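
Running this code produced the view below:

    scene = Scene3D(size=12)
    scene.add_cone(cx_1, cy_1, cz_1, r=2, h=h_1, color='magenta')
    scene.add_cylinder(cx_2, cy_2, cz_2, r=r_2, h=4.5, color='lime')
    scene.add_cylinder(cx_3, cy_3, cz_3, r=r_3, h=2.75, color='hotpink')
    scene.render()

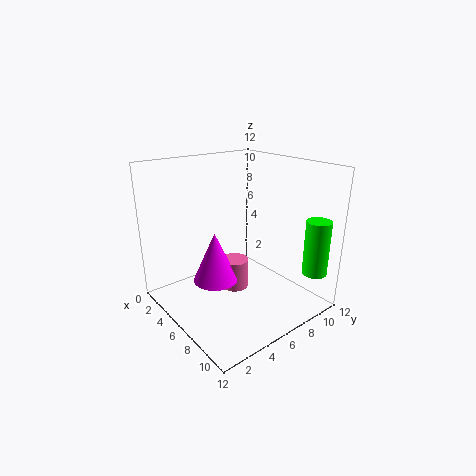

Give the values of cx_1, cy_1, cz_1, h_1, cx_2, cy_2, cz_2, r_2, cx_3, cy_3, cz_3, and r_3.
cx_1 = 4; cy_1 = 5; cz_1 = 1.5; h_1 = 4.5; cx_2 = 11; cy_2 = 10; cz_2 = 3.5; r_2 = 1; cx_3 = 4.25; cy_3 = 7; cz_3 = 0.25; r_3 = 1.25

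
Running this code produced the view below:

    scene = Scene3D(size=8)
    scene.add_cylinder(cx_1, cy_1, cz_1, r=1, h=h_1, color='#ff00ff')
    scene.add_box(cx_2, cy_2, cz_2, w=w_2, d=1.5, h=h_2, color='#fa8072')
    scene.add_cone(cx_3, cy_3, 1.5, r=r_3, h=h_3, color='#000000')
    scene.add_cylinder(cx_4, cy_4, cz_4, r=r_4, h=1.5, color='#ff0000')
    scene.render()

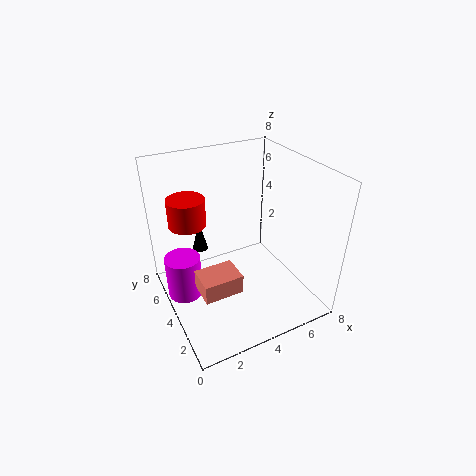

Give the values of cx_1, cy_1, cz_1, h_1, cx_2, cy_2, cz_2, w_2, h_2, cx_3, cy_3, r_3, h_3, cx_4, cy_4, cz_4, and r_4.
cx_1 = 1
cy_1 = 5
cz_1 = 0.5
h_1 = 2.5
cx_2 = 1
cy_2 = 1.5
cz_2 = 2.5
w_2 = 2
h_2 = 1
cx_3 = 3
cy_3 = 7.5
r_3 = 0.5
h_3 = 2
cx_4 = 1.5
cy_4 = 5
cz_4 = 5
r_4 = 1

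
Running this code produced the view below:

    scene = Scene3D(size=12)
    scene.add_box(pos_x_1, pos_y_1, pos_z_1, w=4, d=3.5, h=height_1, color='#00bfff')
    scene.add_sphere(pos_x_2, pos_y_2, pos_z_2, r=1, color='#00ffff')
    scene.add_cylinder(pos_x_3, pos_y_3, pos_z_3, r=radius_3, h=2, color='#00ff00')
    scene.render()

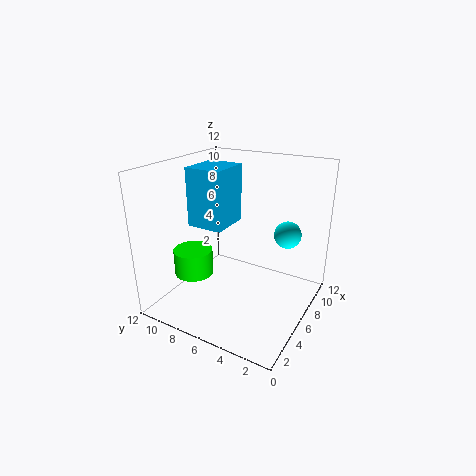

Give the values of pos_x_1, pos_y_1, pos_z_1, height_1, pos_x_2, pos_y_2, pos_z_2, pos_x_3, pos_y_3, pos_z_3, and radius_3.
pos_x_1 = 7; pos_y_1 = 8.5; pos_z_1 = 5.5; height_1 = 5.5; pos_x_2 = 5.5; pos_y_2 = 1.5; pos_z_2 = 7.5; pos_x_3 = 2.5; pos_y_3 = 8; pos_z_3 = 4; radius_3 = 1.5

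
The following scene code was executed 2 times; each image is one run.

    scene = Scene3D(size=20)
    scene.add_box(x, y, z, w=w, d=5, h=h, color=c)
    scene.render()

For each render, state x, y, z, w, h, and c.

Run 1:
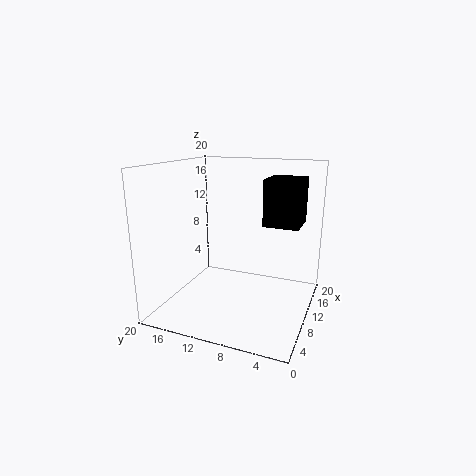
x = 11.5, y = 2, z = 11.5, w = 5.5, h = 6.5, c = 'black'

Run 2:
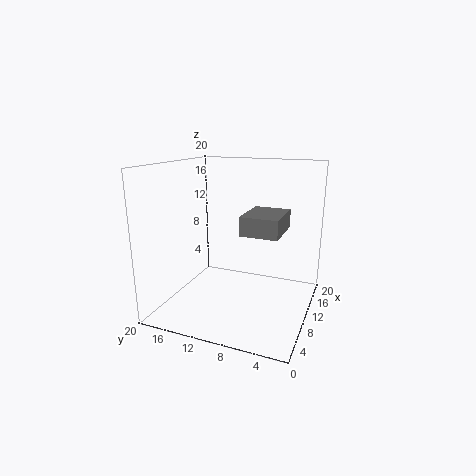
x = 6.5, y = 3.5, z = 11.5, w = 6.5, h = 2.5, c = 'gray'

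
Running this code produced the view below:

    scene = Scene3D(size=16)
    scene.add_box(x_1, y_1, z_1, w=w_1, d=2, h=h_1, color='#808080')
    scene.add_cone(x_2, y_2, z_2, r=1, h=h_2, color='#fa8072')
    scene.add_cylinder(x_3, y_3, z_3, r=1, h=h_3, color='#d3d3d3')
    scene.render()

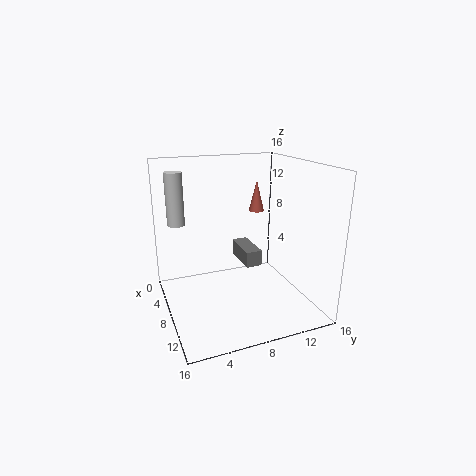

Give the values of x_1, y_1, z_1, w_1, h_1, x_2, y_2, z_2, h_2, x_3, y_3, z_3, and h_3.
x_1 = 1
y_1 = 10
z_1 = 3
w_1 = 5
h_1 = 2
x_2 = 2
y_2 = 13
z_2 = 9
h_2 = 4
x_3 = 4
y_3 = 2
z_3 = 9
h_3 = 6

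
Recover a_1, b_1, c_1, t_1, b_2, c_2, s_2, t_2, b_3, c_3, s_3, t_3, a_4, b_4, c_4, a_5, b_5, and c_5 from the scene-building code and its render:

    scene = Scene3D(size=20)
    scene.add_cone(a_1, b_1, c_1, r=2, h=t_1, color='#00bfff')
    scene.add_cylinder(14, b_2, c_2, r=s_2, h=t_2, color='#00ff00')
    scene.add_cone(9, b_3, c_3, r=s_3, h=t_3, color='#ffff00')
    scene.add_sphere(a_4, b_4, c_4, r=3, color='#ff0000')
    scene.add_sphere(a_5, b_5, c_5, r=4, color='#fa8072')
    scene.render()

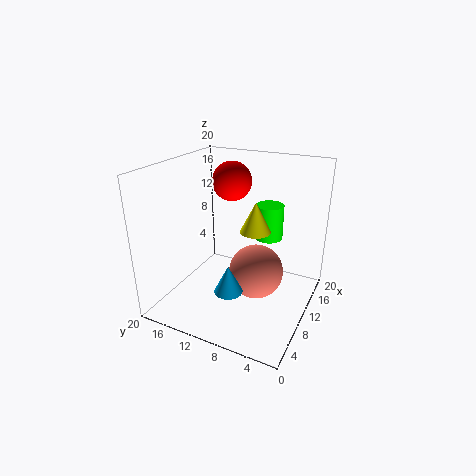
a_1 = 7
b_1 = 10
c_1 = 3
t_1 = 4
b_2 = 7
c_2 = 9
s_2 = 2
t_2 = 5
b_3 = 7
c_3 = 12
s_3 = 2
t_3 = 4
a_4 = 16
b_4 = 14
c_4 = 16
a_5 = 12
b_5 = 8
c_5 = 4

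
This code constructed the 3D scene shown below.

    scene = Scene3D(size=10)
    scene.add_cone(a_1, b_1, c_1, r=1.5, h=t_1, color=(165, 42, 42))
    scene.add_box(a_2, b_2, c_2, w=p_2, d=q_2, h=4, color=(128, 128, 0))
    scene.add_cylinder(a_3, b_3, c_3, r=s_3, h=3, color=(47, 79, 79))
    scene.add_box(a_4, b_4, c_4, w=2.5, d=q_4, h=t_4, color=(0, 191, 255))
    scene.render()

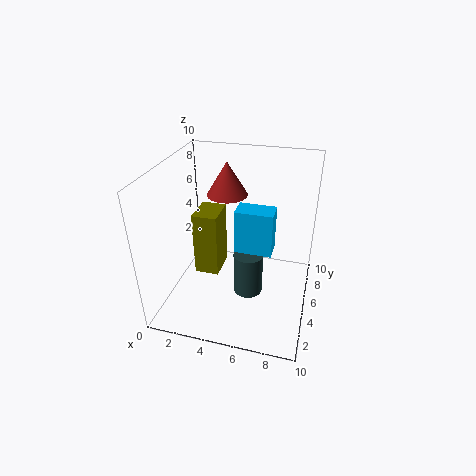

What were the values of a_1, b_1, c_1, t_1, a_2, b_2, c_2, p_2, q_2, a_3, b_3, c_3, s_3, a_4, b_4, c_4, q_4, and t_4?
a_1 = 3.5
b_1 = 7.5
c_1 = 7
t_1 = 2.5
a_2 = 3
b_2 = 2
c_2 = 4
p_2 = 1.5
q_2 = 2
a_3 = 6
b_3 = 4
c_3 = 1.5
s_3 = 1
a_4 = 5
b_4 = 4
c_4 = 4.5
q_4 = 1.5
t_4 = 3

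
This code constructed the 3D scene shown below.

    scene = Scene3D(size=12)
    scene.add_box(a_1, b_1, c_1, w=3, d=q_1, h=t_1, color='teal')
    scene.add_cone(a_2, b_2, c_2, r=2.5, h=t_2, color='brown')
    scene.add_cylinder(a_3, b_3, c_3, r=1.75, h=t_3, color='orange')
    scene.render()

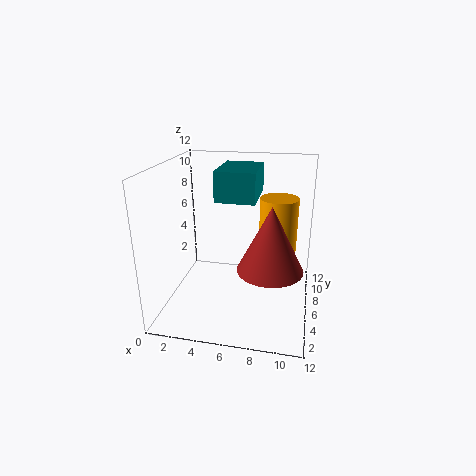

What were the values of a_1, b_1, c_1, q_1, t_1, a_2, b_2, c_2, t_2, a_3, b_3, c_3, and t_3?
a_1 = 4.75, b_1 = 3.5, c_1 = 9.75, q_1 = 4.25, t_1 = 2.25, a_2 = 9, b_2 = 3.5, c_2 = 4.75, t_2 = 5, a_3 = 9, b_3 = 9.75, c_3 = 3.5, t_3 = 5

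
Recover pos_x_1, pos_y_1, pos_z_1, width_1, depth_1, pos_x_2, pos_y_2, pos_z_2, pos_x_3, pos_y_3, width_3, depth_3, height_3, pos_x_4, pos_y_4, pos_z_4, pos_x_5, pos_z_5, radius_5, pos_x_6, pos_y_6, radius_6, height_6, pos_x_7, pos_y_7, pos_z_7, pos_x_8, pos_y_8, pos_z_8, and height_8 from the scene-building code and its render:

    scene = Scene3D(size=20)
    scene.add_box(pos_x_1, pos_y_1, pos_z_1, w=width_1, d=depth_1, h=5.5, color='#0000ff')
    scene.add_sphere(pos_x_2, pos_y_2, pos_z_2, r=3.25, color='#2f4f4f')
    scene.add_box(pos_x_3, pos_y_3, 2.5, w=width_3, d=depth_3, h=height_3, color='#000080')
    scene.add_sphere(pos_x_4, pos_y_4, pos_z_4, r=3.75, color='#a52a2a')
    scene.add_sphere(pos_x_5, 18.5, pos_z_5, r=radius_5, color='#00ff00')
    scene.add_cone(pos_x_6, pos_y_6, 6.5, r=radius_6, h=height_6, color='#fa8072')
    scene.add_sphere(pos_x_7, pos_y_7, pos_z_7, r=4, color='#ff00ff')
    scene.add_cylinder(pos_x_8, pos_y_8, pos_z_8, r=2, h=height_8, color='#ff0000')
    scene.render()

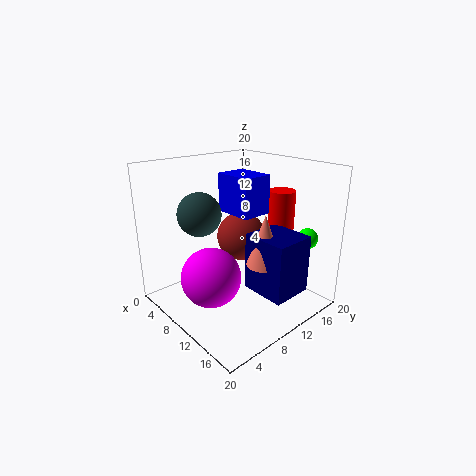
pos_x_1 = 5.25, pos_y_1 = 10.5, pos_z_1 = 12.75, width_1 = 5.75, depth_1 = 4.5, pos_x_2 = 3.75, pos_y_2 = 8, pos_z_2 = 12.25, pos_x_3 = 11, pos_y_3 = 10.5, width_3 = 6.5, depth_3 = 6, height_3 = 8.25, pos_x_4 = 6.25, pos_y_4 = 14, pos_z_4 = 8, pos_x_5 = 15.5, pos_z_5 = 9.25, radius_5 = 1.5, pos_x_6 = 13.25, pos_y_6 = 12, radius_6 = 2.5, height_6 = 7.25, pos_x_7 = 10.25, pos_y_7 = 5, pos_z_7 = 5.75, pos_x_8 = 10.75, pos_y_8 = 18, pos_z_8 = 9.75, height_8 = 5.75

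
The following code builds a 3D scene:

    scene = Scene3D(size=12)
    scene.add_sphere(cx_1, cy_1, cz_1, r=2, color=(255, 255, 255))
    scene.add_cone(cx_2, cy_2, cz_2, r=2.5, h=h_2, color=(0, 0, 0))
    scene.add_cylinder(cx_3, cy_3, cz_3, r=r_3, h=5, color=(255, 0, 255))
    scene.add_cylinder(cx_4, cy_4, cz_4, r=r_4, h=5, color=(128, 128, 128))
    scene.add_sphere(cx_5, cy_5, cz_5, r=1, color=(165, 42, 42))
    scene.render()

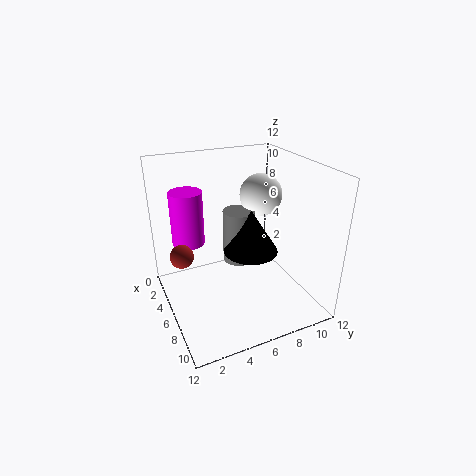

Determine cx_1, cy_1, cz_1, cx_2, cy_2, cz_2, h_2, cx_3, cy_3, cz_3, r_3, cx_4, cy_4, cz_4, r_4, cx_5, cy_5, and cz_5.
cx_1 = 2.5; cy_1 = 10; cz_1 = 8; cx_2 = 4.5; cy_2 = 8; cz_2 = 3.5; h_2 = 4; cx_3 = 1.5; cy_3 = 3; cz_3 = 4; r_3 = 1.5; cx_4 = 3; cy_4 = 7.5; cz_4 = 2; r_4 = 1.5; cx_5 = 4.5; cy_5 = 1.5; cz_5 = 4.5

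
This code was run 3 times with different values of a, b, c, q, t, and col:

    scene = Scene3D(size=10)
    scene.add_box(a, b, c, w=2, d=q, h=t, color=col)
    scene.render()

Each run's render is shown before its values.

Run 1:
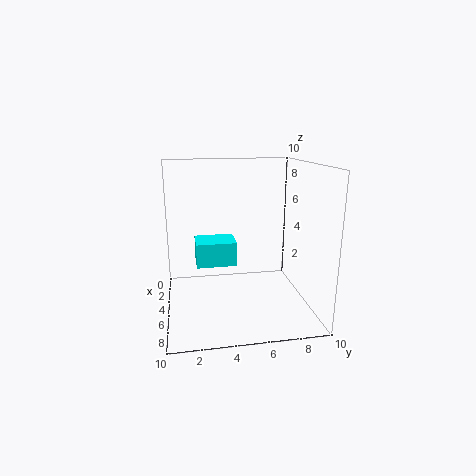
a = 5.5
b = 2
c = 4
q = 2.5
t = 1.5
col = 'cyan'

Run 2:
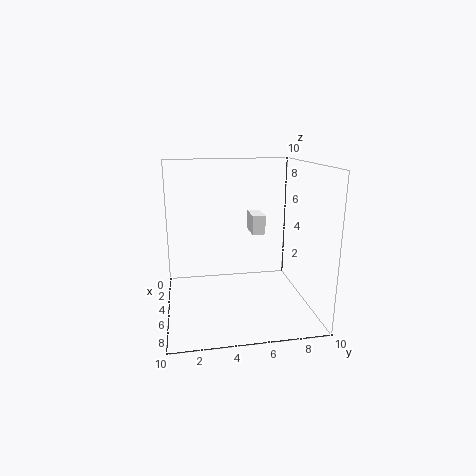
a = 1
b = 6.5
c = 4.5
q = 1
t = 1.5
col = 'white'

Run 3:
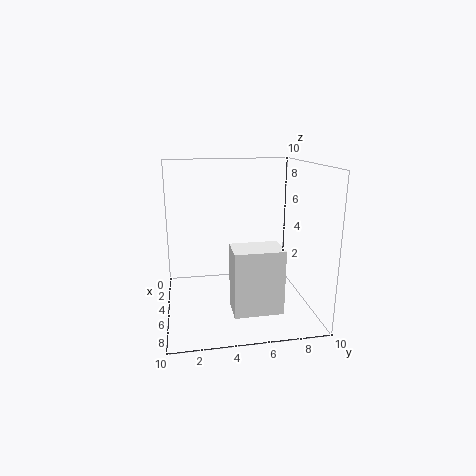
a = 7.5
b = 4
c = 1.5
q = 3
t = 4
col = 'white'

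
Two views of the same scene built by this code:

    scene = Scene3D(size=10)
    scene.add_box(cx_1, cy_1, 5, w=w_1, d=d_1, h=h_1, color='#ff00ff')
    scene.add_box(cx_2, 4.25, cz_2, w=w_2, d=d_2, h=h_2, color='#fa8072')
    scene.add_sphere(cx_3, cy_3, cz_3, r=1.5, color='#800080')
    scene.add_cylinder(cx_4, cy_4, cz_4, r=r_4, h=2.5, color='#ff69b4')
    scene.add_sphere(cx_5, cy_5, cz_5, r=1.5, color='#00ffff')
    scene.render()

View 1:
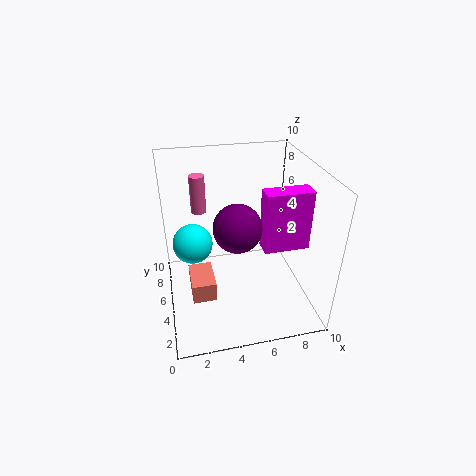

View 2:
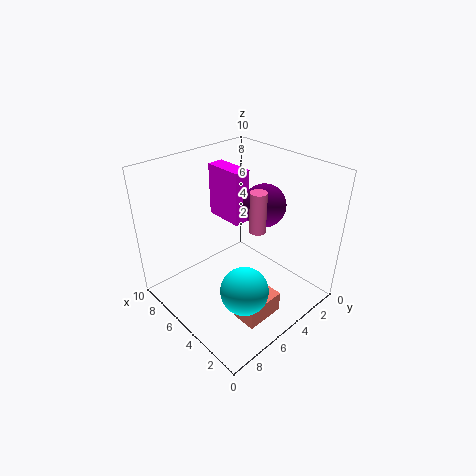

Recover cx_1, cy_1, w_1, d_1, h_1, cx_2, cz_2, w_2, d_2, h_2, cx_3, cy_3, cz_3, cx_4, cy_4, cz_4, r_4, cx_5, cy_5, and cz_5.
cx_1 = 6.25, cy_1 = 2.75, w_1 = 3, d_1 = 1.25, h_1 = 4, cx_2 = 1.5, cz_2 = 0.25, w_2 = 1.75, d_2 = 2.75, h_2 = 1.5, cx_3 = 4.5, cy_3 = 3, cz_3 = 7, cx_4 = 2.5, cy_4 = 5.75, cz_4 = 7, r_4 = 0.5, cx_5 = 2, cy_5 = 7.25, cz_5 = 3.5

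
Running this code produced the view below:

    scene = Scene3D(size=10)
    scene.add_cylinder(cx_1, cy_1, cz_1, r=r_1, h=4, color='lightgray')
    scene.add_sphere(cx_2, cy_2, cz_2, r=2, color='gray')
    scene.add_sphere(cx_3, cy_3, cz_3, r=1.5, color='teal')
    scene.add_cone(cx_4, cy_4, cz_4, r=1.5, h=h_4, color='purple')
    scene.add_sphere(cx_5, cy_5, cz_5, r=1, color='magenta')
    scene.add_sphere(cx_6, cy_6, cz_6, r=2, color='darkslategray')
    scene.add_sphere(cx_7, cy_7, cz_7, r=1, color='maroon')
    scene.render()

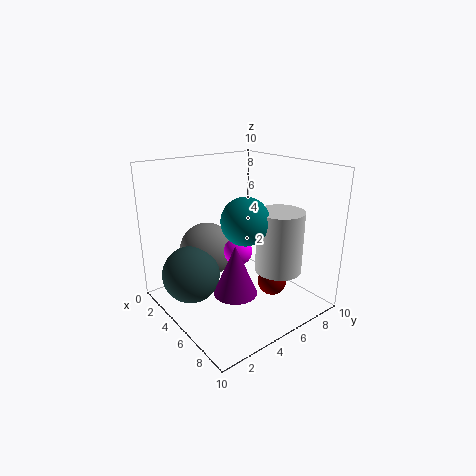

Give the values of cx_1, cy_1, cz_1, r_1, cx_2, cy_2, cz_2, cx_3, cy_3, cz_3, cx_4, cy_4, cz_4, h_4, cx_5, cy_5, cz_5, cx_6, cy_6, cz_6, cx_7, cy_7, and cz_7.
cx_1 = 8; cy_1 = 6; cz_1 = 3.5; r_1 = 1.5; cx_2 = 2.5; cy_2 = 4; cz_2 = 3.5; cx_3 = 7; cy_3 = 4; cz_3 = 7; cx_4 = 6; cy_4 = 4; cz_4 = 1.5; h_4 = 3.5; cx_5 = 5; cy_5 = 5; cz_5 = 4; cx_6 = 3.5; cy_6 = 2; cz_6 = 2.5; cx_7 = 7; cy_7 = 6.5; cz_7 = 2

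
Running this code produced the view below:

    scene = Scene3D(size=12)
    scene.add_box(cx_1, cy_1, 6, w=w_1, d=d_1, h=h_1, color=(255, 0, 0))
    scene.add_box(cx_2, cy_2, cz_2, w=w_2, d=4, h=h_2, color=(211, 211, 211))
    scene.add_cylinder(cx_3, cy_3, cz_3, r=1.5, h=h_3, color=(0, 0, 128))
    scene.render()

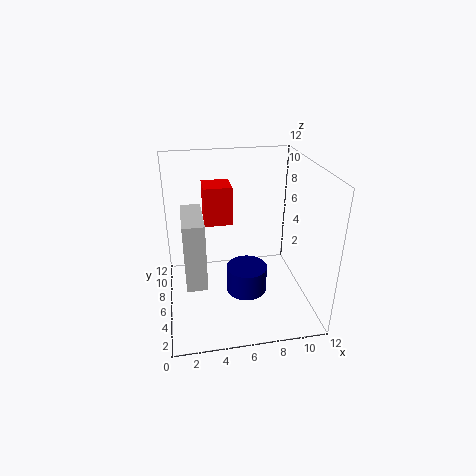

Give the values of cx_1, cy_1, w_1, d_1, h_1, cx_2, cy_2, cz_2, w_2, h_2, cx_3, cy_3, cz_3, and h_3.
cx_1 = 3.5; cy_1 = 8.5; w_1 = 2.5; d_1 = 2.5; h_1 = 3.5; cx_2 = 1.5; cy_2 = 1.5; cz_2 = 4.5; w_2 = 1.5; h_2 = 5; cx_3 = 6; cy_3 = 2.5; cz_3 = 3.5; h_3 = 2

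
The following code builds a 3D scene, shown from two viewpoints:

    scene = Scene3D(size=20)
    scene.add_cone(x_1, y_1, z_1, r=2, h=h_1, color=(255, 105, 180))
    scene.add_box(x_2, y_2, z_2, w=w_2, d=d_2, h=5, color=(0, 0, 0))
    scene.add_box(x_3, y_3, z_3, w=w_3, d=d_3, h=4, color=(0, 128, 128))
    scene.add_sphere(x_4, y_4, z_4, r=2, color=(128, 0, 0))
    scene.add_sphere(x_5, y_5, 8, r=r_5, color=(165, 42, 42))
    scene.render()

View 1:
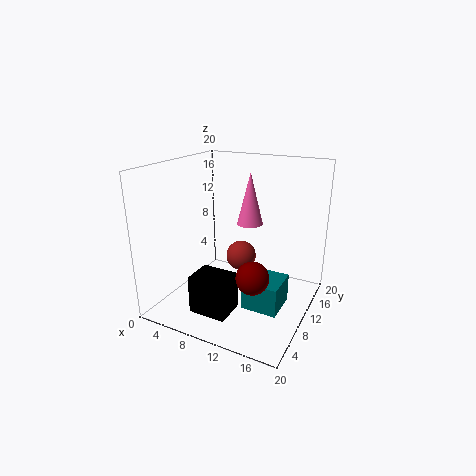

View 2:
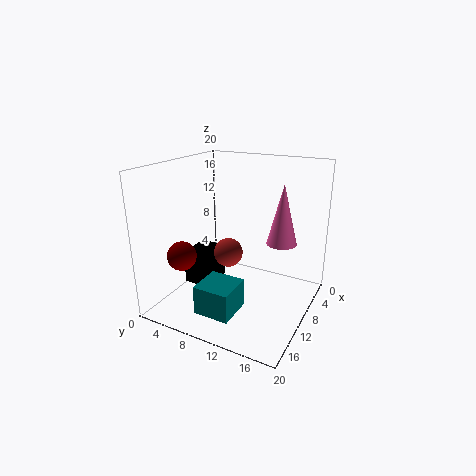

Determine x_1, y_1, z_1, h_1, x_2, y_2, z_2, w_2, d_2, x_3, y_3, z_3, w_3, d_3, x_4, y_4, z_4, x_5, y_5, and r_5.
x_1 = 9; y_1 = 16; z_1 = 10; h_1 = 8; x_2 = 7; y_2 = 2; z_2 = 2; w_2 = 5; d_2 = 4; x_3 = 12; y_3 = 7; z_3 = 1; w_3 = 5; d_3 = 5; x_4 = 15; y_4 = 4; z_4 = 8; x_5 = 11; y_5 = 9; r_5 = 2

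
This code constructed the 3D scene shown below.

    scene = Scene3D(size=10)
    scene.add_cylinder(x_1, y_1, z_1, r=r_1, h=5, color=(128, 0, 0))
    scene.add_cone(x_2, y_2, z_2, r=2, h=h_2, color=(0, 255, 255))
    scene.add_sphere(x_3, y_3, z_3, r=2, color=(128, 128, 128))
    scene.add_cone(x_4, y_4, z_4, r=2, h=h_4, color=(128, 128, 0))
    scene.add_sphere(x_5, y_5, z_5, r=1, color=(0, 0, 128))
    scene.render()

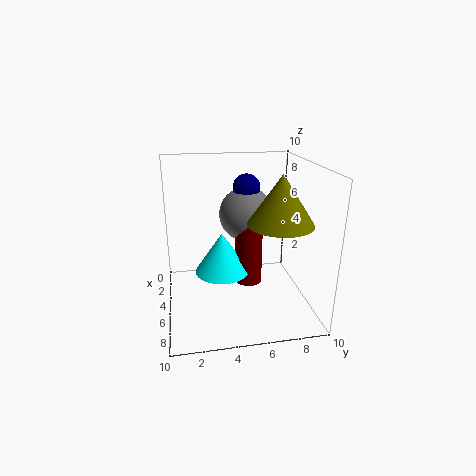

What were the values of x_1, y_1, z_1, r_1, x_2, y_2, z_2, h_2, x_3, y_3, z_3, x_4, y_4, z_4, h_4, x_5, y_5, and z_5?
x_1 = 4; y_1 = 6; z_1 = 1; r_1 = 1; x_2 = 4; y_2 = 4; z_2 = 2; h_2 = 3; x_3 = 3; y_3 = 6; z_3 = 6; x_4 = 8; y_4 = 7; z_4 = 7; h_4 = 3; x_5 = 3; y_5 = 6; z_5 = 8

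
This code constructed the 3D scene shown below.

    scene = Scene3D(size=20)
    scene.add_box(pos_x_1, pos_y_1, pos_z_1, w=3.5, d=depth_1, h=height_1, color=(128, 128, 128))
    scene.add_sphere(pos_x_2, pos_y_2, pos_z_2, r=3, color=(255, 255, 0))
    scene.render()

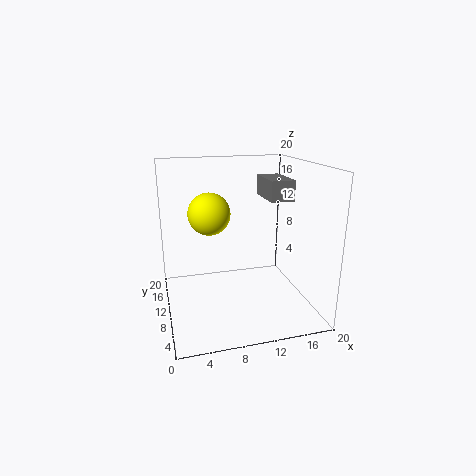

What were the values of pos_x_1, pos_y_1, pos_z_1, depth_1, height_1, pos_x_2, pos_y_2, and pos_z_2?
pos_x_1 = 15, pos_y_1 = 10.5, pos_z_1 = 14.5, depth_1 = 6.5, height_1 = 3, pos_x_2 = 6.5, pos_y_2 = 12.5, pos_z_2 = 13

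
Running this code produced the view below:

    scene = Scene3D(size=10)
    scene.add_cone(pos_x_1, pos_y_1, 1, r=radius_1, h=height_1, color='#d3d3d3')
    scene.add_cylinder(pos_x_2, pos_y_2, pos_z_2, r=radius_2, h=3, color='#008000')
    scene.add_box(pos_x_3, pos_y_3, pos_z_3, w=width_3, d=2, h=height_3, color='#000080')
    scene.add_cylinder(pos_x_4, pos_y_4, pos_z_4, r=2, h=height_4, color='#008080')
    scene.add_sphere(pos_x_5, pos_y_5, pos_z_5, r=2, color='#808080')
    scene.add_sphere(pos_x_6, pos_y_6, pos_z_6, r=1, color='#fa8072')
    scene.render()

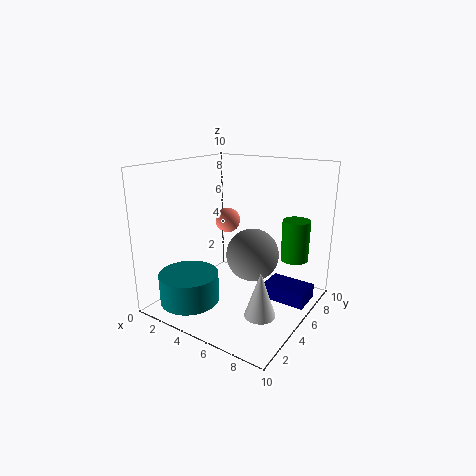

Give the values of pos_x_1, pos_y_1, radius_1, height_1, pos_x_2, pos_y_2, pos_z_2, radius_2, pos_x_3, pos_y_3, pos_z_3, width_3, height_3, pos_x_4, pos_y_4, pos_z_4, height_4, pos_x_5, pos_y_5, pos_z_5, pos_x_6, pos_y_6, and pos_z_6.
pos_x_1 = 8; pos_y_1 = 3; radius_1 = 1; height_1 = 3; pos_x_2 = 8; pos_y_2 = 8; pos_z_2 = 3; radius_2 = 1; pos_x_3 = 7; pos_y_3 = 5; pos_z_3 = 1; width_3 = 3; height_3 = 1; pos_x_4 = 3; pos_y_4 = 2; pos_z_4 = 1; height_4 = 2; pos_x_5 = 5; pos_y_5 = 7; pos_z_5 = 3; pos_x_6 = 2; pos_y_6 = 8; pos_z_6 = 5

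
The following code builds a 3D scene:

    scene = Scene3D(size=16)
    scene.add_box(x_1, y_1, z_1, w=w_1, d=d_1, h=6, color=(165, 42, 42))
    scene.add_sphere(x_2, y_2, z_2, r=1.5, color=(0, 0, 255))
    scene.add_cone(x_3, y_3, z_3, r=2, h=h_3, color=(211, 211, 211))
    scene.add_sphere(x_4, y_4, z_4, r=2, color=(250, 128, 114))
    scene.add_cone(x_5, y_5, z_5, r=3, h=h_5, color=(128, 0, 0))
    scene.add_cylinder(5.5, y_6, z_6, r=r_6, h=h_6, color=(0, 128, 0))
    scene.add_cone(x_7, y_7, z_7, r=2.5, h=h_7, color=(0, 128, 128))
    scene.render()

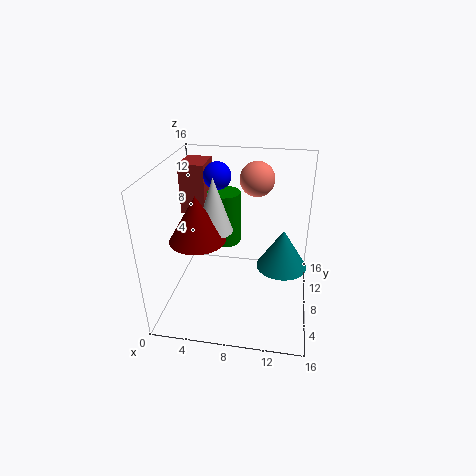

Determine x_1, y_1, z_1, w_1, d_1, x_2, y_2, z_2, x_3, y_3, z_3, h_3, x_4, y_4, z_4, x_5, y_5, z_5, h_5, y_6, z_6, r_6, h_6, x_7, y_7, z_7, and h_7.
x_1 = 0.5, y_1 = 11, z_1 = 9, w_1 = 3, d_1 = 4, x_2 = 5.5, y_2 = 9.5, z_2 = 14.5, x_3 = 5.5, y_3 = 7.5, z_3 = 9, h_3 = 6, x_4 = 9.5, y_4 = 12, z_4 = 13.5, x_5 = 4, y_5 = 6, z_5 = 8.5, h_5 = 5, y_6 = 12.5, z_6 = 5, r_6 = 2, h_6 = 6.5, x_7 = 13, y_7 = 5, z_7 = 7, h_7 = 4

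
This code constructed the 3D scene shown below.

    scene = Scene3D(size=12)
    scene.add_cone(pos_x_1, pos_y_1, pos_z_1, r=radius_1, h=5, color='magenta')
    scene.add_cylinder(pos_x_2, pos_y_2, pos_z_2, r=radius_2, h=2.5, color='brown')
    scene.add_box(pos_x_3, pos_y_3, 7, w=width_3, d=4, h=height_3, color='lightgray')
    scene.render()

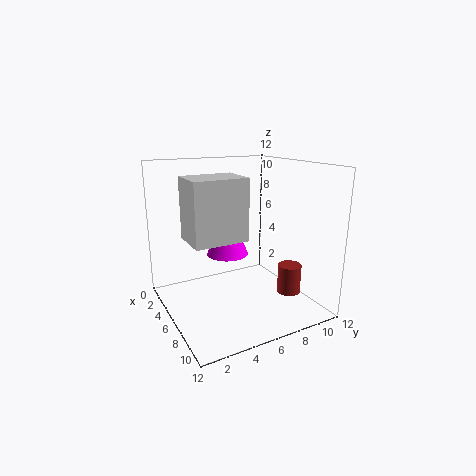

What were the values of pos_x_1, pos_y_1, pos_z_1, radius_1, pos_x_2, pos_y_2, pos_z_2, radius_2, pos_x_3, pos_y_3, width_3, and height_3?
pos_x_1 = 2; pos_y_1 = 7; pos_z_1 = 3; radius_1 = 2; pos_x_2 = 8; pos_y_2 = 10; pos_z_2 = 1; radius_2 = 1; pos_x_3 = 6.5; pos_y_3 = 1; width_3 = 3; height_3 = 4.5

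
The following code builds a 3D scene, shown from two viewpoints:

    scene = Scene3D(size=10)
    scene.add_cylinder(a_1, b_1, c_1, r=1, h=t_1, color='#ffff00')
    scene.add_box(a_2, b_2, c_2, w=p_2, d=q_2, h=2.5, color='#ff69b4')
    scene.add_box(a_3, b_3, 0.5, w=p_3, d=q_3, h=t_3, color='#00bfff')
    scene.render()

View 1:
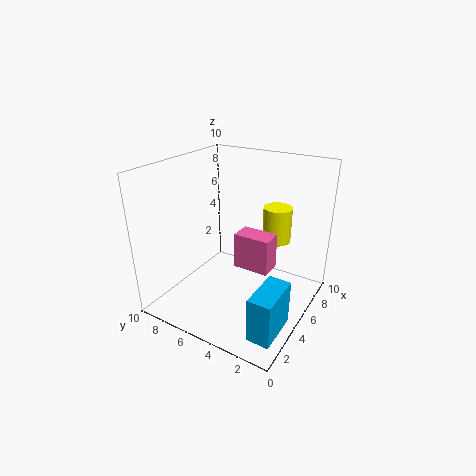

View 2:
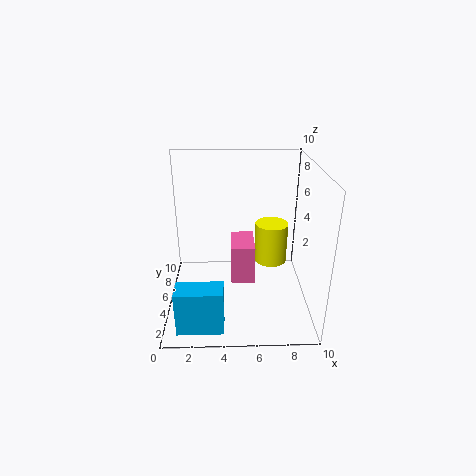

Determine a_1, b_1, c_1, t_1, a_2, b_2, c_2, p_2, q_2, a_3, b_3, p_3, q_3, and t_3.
a_1 = 7; b_1 = 3; c_1 = 4.5; t_1 = 2.5; a_2 = 4.5; b_2 = 2.5; c_2 = 3; p_2 = 1.5; q_2 = 2.5; a_3 = 1; b_3 = 0.5; p_3 = 3; q_3 = 1.5; t_3 = 3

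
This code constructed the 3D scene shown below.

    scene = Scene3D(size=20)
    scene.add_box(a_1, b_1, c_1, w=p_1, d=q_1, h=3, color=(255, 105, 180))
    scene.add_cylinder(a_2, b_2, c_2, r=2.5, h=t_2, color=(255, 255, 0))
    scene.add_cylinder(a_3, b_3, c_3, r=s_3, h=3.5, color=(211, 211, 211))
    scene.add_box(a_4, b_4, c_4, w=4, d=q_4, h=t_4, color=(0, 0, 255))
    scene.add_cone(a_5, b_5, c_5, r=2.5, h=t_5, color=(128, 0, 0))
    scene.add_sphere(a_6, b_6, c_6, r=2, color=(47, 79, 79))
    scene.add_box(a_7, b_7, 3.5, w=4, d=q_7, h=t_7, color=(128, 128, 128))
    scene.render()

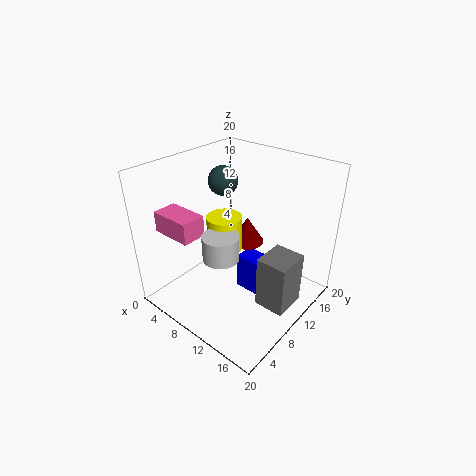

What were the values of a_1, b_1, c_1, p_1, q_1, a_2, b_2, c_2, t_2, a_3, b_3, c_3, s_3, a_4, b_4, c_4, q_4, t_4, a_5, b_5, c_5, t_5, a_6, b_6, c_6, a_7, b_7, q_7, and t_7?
a_1 = 0.5, b_1 = 3.5, c_1 = 10.5, p_1 = 6, q_1 = 3.5, a_2 = 7.5, b_2 = 10, c_2 = 7.5, t_2 = 5, a_3 = 9.5, b_3 = 7, c_3 = 8, s_3 = 2.5, a_4 = 9, b_4 = 11, c_4 = 0.5, q_4 = 3, t_4 = 5.5, a_5 = 8.5, b_5 = 14, c_5 = 7, t_5 = 4, a_6 = 7, b_6 = 10.5, c_6 = 17.5, a_7 = 15.5, b_7 = 7, q_7 = 4.5, t_7 = 7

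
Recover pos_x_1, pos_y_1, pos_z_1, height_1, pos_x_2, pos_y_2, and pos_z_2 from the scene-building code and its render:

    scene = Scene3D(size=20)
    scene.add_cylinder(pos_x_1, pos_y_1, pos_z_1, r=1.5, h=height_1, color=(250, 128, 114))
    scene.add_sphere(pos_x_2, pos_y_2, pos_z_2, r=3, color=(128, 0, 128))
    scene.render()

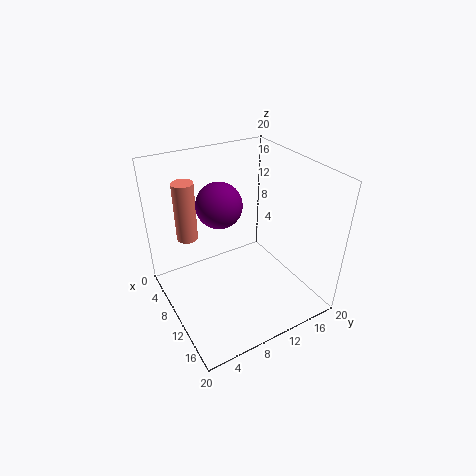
pos_x_1 = 5
pos_y_1 = 4.5
pos_z_1 = 9
height_1 = 8.5
pos_x_2 = 9.5
pos_y_2 = 7.5
pos_z_2 = 15.5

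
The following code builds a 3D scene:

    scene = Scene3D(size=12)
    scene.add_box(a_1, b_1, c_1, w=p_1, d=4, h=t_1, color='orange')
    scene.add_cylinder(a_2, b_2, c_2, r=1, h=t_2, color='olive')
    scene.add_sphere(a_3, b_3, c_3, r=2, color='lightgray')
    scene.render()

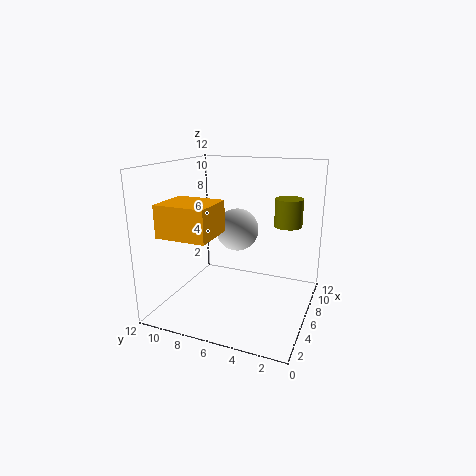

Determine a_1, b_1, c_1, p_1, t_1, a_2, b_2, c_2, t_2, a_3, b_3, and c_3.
a_1 = 1; b_1 = 6.5; c_1 = 7; p_1 = 3.5; t_1 = 2.5; a_2 = 4.5; b_2 = 1.5; c_2 = 8; t_2 = 2; a_3 = 9.5; b_3 = 7.5; c_3 = 5.5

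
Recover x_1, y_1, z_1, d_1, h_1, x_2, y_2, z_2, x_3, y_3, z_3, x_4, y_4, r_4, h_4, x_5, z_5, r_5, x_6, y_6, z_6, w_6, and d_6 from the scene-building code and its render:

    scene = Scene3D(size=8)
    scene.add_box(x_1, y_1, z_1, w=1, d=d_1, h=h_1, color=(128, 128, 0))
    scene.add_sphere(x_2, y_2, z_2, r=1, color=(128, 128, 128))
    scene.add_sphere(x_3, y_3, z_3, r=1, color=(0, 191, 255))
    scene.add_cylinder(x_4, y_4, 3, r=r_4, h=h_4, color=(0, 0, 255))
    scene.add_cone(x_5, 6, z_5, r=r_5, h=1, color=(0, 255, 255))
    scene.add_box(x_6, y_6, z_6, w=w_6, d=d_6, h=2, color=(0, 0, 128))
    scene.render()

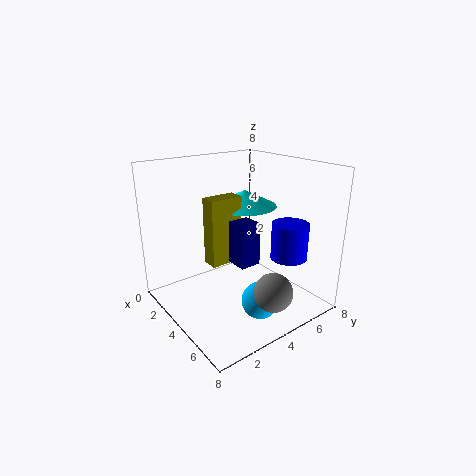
x_1 = 2
y_1 = 3
z_1 = 2
d_1 = 2
h_1 = 4
x_2 = 7
y_2 = 4
z_2 = 2
x_3 = 6
y_3 = 4
z_3 = 1
x_4 = 6
y_4 = 6
r_4 = 1
h_4 = 2
x_5 = 2
z_5 = 5
r_5 = 2
x_6 = 6
y_6 = 2
z_6 = 4
w_6 = 1
d_6 = 1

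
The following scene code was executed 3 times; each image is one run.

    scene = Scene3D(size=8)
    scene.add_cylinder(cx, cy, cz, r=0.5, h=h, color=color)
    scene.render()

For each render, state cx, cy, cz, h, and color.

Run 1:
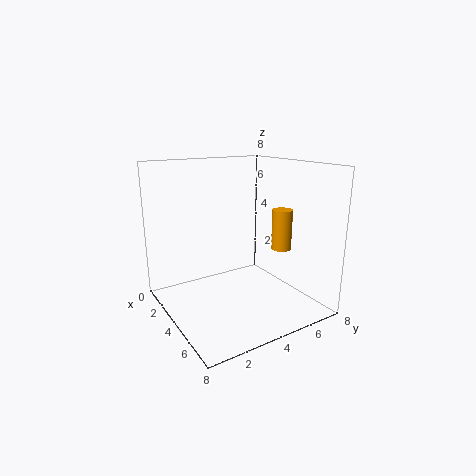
cx = 6.5; cy = 5; cz = 4; h = 2; color = 'orange'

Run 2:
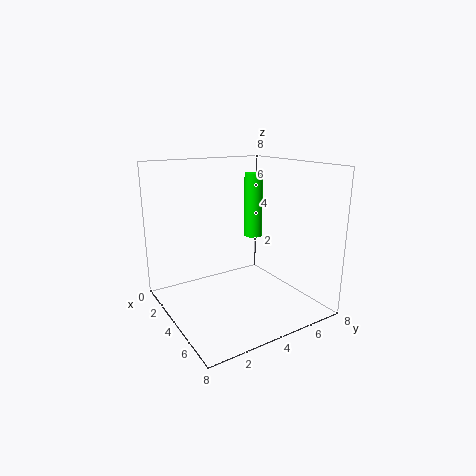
cx = 4; cy = 5; cz = 4; h = 3.5; color = 'lime'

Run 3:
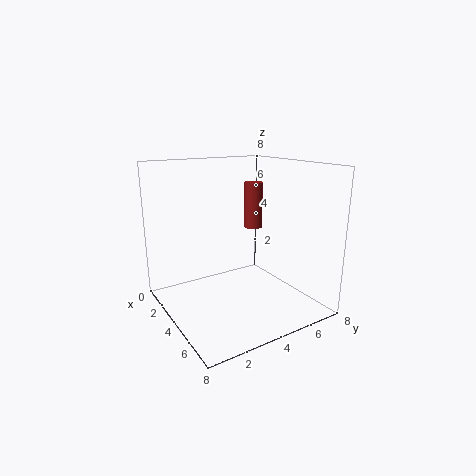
cx = 4; cy = 5; cz = 4.5; h = 2.5; color = 'brown'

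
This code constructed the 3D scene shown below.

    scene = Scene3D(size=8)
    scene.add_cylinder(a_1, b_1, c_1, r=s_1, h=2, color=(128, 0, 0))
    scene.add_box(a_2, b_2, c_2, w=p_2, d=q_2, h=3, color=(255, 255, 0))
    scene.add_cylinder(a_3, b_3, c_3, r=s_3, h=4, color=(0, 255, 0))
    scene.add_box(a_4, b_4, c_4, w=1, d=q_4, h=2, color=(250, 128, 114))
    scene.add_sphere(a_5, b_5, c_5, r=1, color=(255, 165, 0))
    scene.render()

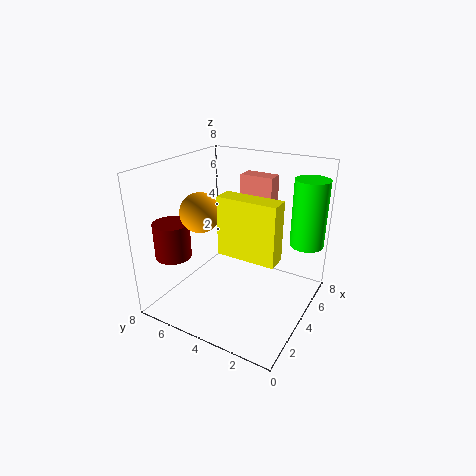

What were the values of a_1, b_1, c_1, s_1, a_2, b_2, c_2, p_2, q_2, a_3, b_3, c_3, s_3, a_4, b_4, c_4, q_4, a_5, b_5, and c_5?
a_1 = 2; b_1 = 7; c_1 = 3; s_1 = 1; a_2 = 2; b_2 = 1; c_2 = 4; p_2 = 1; q_2 = 3; a_3 = 7; b_3 = 1; c_3 = 3; s_3 = 1; a_4 = 6; b_4 = 3; c_4 = 5; q_4 = 2; a_5 = 2; b_5 = 5; c_5 = 6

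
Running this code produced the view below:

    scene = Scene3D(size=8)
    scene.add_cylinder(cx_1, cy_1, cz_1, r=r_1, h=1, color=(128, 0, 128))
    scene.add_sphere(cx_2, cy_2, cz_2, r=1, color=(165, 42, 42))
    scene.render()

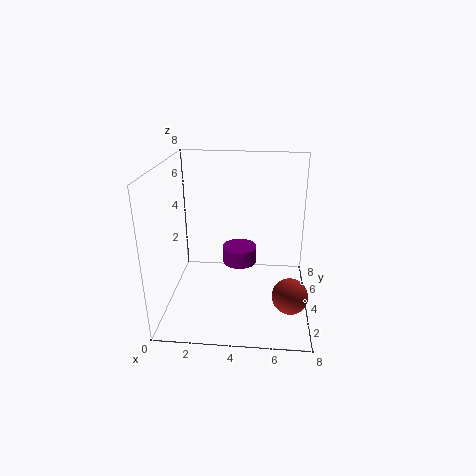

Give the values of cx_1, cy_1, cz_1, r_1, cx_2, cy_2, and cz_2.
cx_1 = 4
cy_1 = 5
cz_1 = 2
r_1 = 1
cx_2 = 7
cy_2 = 3
cz_2 = 1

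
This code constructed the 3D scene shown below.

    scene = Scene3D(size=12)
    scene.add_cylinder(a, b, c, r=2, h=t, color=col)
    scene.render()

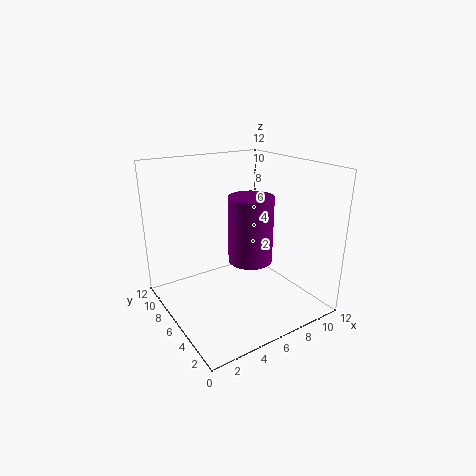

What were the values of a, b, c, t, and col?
a = 8, b = 7, c = 3, t = 6, col = 'purple'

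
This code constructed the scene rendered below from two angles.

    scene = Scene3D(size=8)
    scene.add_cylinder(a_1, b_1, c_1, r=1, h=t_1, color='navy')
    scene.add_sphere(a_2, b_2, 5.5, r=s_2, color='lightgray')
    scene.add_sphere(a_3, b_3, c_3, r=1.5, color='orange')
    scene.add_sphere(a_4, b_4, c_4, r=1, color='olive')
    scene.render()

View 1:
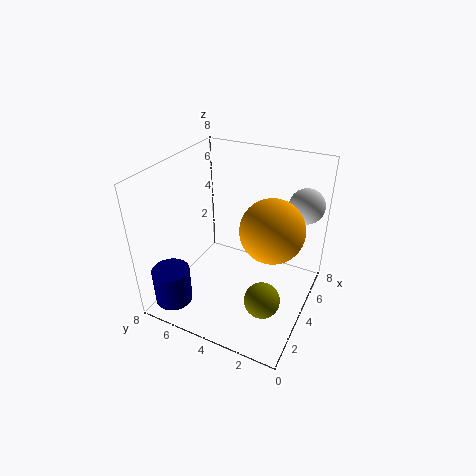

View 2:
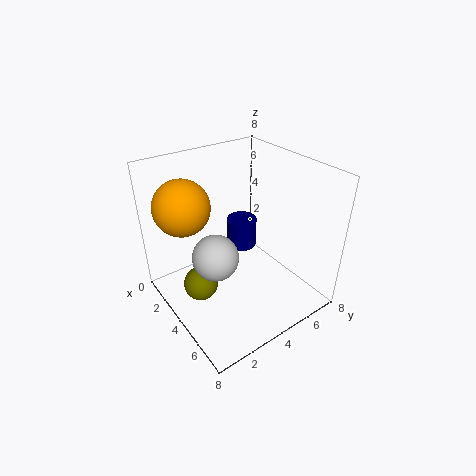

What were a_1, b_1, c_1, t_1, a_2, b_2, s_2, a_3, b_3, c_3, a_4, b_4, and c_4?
a_1 = 1
b_1 = 6.5
c_1 = 1
t_1 = 2
a_2 = 6.5
b_2 = 1
s_2 = 1
a_3 = 2.5
b_3 = 1.5
c_3 = 6
a_4 = 3
b_4 = 2
c_4 = 1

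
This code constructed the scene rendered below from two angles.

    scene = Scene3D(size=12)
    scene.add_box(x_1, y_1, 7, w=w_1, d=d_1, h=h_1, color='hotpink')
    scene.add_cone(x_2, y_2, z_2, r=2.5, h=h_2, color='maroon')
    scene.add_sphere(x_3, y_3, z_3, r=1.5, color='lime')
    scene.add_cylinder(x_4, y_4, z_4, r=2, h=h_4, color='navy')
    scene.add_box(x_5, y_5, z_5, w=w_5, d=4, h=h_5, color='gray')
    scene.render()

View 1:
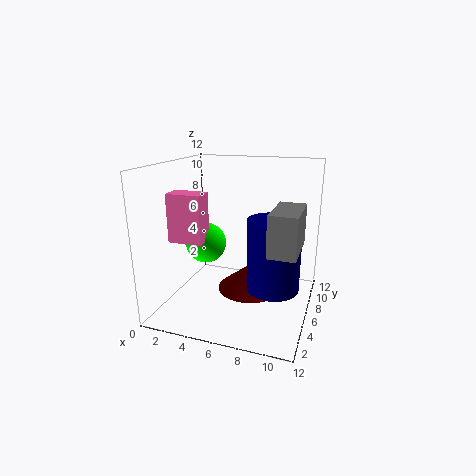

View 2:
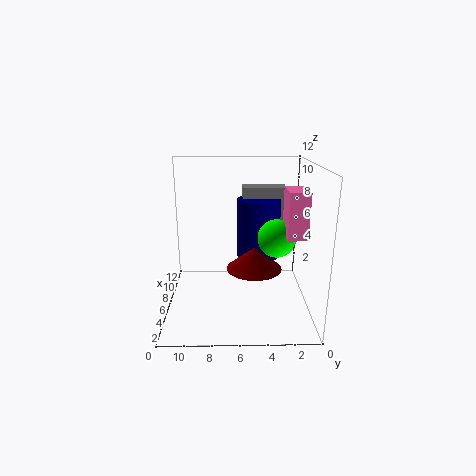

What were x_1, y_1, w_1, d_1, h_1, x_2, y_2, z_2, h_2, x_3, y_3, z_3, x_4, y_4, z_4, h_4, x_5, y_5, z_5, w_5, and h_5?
x_1 = 2.5
y_1 = 1
w_1 = 2.5
d_1 = 1.5
h_1 = 3.5
x_2 = 7.5
y_2 = 4.5
z_2 = 2.5
h_2 = 2
x_3 = 4.5
y_3 = 3
z_3 = 6.5
x_4 = 9.5
y_4 = 4
z_4 = 3
h_4 = 5.5
x_5 = 9.5
y_5 = 1.5
z_5 = 6.5
w_5 = 2
h_5 = 3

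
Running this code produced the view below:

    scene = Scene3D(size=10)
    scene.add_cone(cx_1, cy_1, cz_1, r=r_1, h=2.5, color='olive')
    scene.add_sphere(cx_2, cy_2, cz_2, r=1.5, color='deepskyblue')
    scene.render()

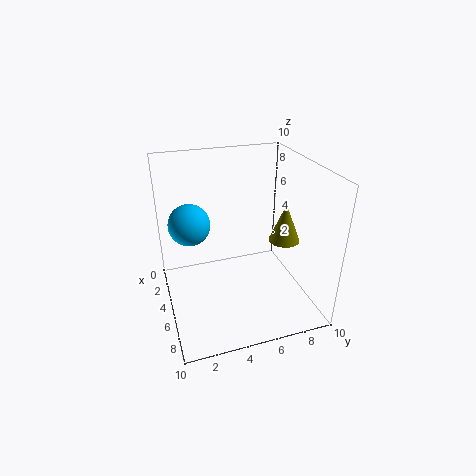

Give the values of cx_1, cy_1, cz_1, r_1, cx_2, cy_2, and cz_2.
cx_1 = 7; cy_1 = 7.5; cz_1 = 5.5; r_1 = 1; cx_2 = 3; cy_2 = 2; cz_2 = 5.5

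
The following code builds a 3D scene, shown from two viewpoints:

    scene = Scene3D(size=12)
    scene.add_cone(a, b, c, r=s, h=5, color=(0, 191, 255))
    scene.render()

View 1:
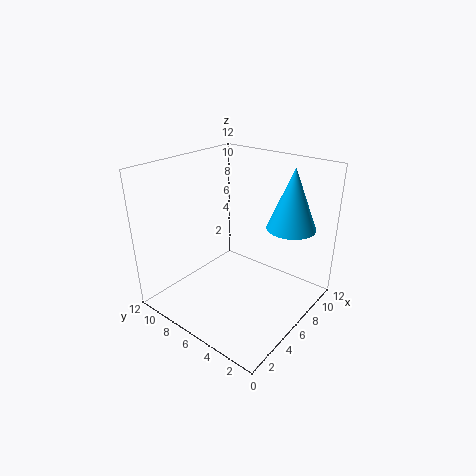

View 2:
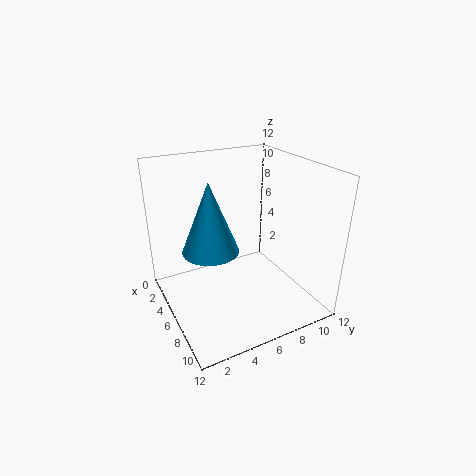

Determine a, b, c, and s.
a = 8.5; b = 2.5; c = 7; s = 2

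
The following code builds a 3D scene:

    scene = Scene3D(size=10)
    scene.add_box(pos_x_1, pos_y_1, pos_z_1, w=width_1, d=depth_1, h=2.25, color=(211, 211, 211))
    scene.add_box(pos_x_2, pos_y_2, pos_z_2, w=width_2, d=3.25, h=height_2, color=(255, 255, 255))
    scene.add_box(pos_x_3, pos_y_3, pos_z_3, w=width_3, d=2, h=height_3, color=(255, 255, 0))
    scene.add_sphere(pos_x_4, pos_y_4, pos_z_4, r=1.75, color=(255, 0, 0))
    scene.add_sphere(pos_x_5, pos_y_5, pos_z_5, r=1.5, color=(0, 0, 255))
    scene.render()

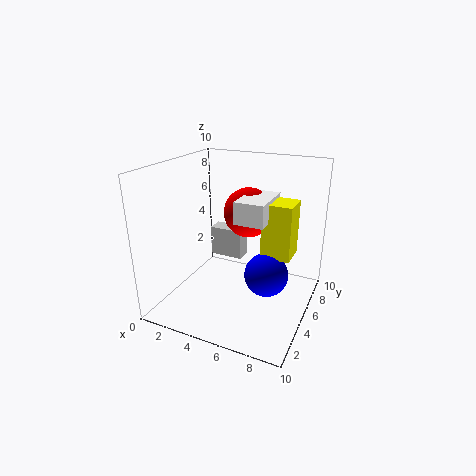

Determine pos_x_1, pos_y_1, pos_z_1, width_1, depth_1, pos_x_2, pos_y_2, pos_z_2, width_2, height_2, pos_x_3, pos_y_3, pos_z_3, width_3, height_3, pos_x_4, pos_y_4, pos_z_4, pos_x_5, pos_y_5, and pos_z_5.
pos_x_1 = 2; pos_y_1 = 6.5; pos_z_1 = 2.5; width_1 = 2.5; depth_1 = 1.25; pos_x_2 = 5.25; pos_y_2 = 3.75; pos_z_2 = 6.5; width_2 = 2; height_2 = 1.5; pos_x_3 = 6.75; pos_y_3 = 4.75; pos_z_3 = 4; width_3 = 2; height_3 = 3.75; pos_x_4 = 5.25; pos_y_4 = 6.25; pos_z_4 = 6.5; pos_x_5 = 7.25; pos_y_5 = 4.75; pos_z_5 = 2.75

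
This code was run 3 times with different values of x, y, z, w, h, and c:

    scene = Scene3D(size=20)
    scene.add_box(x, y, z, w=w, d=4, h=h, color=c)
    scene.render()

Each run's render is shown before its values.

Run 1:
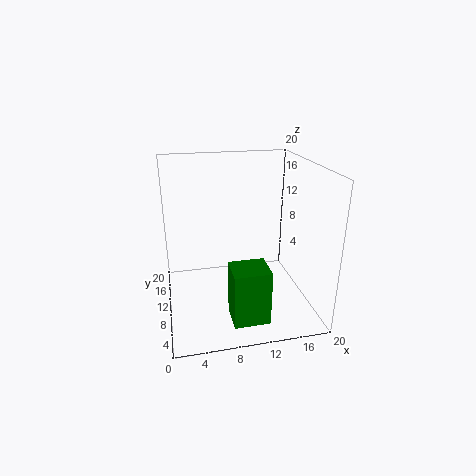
x = 7.5
y = 0.5
z = 2.5
w = 4.5
h = 7
c = 'green'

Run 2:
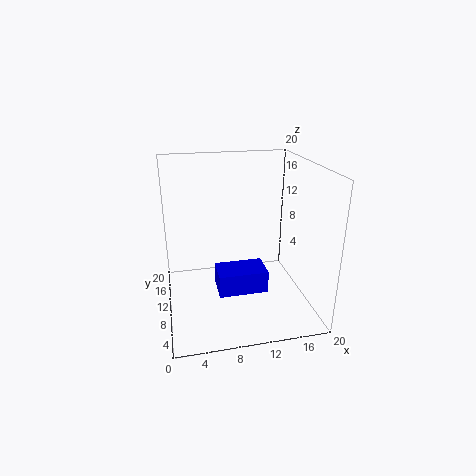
x = 6.5
y = 5
z = 4
w = 6.5
h = 3
c = 'blue'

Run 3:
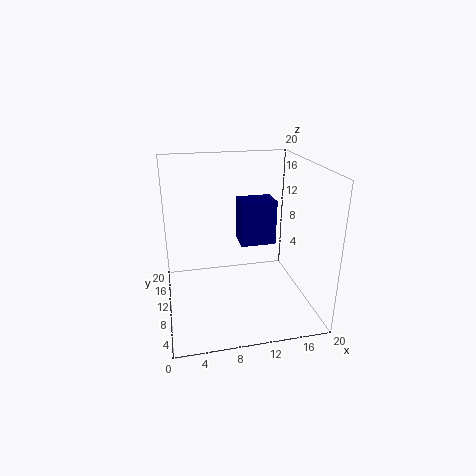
x = 11.5
y = 14
z = 6.5
w = 5.5
h = 7
c = 'navy'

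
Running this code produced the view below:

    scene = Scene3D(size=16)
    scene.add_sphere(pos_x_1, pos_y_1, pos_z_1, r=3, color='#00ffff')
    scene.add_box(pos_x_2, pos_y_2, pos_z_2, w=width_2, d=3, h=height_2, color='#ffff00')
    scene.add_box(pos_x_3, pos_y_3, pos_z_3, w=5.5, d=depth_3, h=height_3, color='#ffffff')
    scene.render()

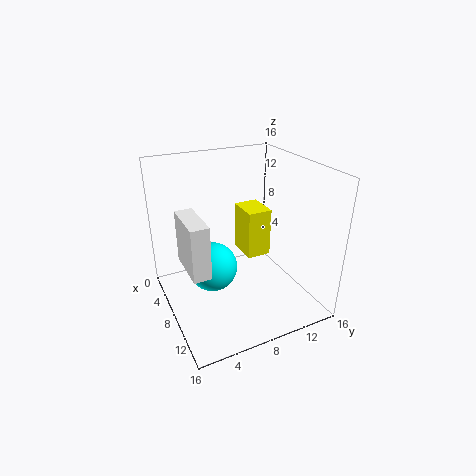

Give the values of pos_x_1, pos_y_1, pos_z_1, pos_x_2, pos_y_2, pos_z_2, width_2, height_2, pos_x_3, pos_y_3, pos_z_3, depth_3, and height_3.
pos_x_1 = 5, pos_y_1 = 6, pos_z_1 = 3, pos_x_2 = 2, pos_y_2 = 10.5, pos_z_2 = 3.5, width_2 = 4, height_2 = 6, pos_x_3 = 4.5, pos_y_3 = 2, pos_z_3 = 5, depth_3 = 2, height_3 = 6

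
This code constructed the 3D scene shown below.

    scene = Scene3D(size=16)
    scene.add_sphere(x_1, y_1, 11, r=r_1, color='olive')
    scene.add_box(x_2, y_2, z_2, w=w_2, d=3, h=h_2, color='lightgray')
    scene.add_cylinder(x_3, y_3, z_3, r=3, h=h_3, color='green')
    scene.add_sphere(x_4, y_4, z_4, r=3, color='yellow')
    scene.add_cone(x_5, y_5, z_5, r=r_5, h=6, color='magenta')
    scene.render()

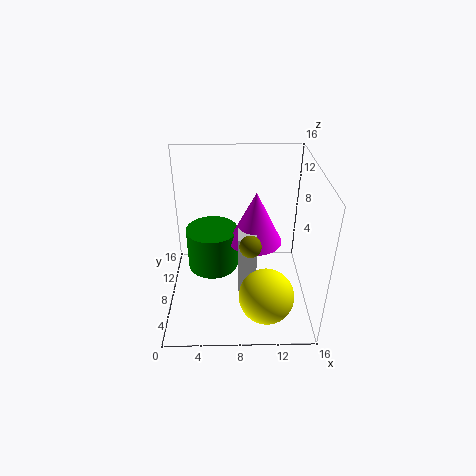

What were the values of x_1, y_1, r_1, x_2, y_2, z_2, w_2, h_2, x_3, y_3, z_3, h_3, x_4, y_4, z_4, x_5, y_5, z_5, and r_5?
x_1 = 9
y_1 = 2
r_1 = 1
x_2 = 8
y_2 = 6
z_2 = 2
w_2 = 2
h_2 = 7
x_3 = 5
y_3 = 10
z_3 = 3
h_3 = 5
x_4 = 11
y_4 = 4
z_4 = 3
x_5 = 10
y_5 = 9
z_5 = 7
r_5 = 3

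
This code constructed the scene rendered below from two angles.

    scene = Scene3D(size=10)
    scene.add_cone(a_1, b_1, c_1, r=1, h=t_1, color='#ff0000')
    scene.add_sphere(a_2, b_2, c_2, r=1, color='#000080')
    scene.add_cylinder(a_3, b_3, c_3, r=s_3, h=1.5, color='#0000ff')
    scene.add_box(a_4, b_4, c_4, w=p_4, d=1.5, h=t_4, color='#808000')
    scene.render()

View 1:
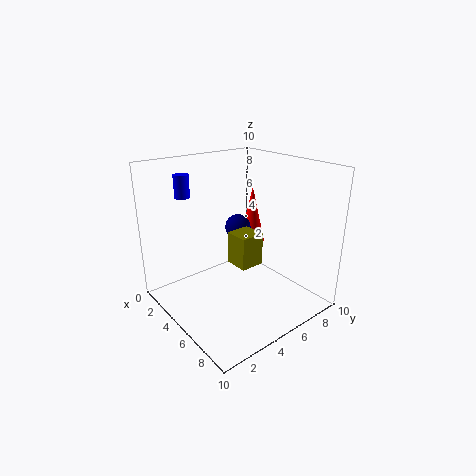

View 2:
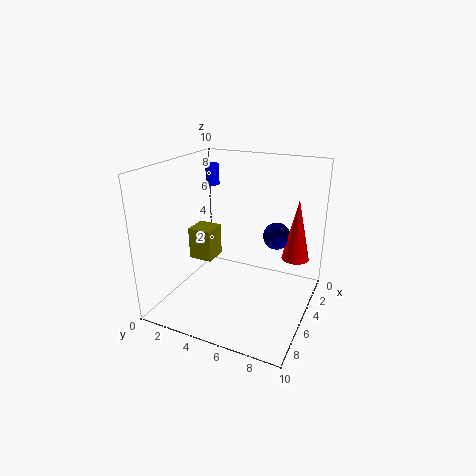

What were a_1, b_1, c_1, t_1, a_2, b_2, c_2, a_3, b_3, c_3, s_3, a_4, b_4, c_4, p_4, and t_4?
a_1 = 2.5
b_1 = 8.5
c_1 = 3
t_1 = 4.5
a_2 = 2.5
b_2 = 7
c_2 = 4.5
a_3 = 3
b_3 = 2
c_3 = 8
s_3 = 0.5
a_4 = 6.5
b_4 = 3
c_4 = 4.5
p_4 = 1.5
t_4 = 2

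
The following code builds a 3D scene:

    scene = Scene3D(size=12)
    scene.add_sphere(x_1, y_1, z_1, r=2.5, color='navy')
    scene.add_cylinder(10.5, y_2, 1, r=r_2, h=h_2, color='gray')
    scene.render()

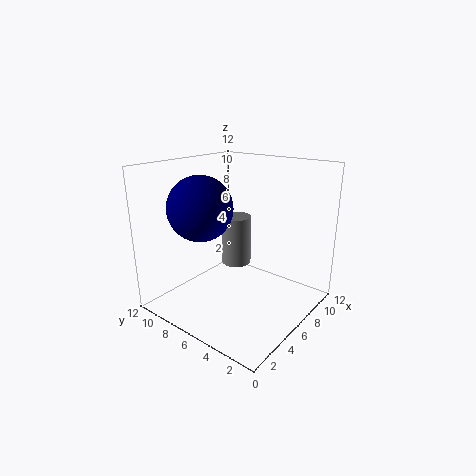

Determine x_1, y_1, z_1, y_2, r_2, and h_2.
x_1 = 3
y_1 = 7.25
z_1 = 9
y_2 = 9.75
r_2 = 1.5
h_2 = 5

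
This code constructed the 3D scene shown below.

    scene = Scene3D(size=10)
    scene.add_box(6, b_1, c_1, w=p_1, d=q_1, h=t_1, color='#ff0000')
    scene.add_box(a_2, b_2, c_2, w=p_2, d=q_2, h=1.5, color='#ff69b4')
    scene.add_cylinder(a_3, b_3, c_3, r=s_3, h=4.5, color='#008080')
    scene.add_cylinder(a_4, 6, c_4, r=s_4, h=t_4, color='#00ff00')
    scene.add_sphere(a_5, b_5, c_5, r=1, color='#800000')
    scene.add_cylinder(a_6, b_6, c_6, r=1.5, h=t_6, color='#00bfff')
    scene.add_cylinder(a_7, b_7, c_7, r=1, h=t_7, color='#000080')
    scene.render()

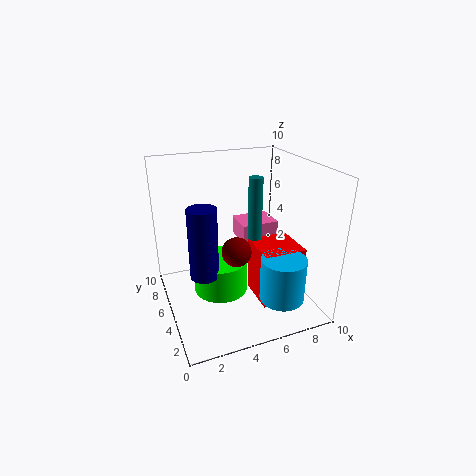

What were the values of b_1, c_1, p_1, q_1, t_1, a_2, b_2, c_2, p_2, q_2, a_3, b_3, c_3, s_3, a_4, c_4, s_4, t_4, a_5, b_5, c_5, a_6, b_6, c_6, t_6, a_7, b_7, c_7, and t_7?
b_1 = 2.5, c_1 = 0.5, p_1 = 3, q_1 = 3, t_1 = 4, a_2 = 6.5, b_2 = 7.5, c_2 = 3, p_2 = 3, q_2 = 2.5, a_3 = 6.5, b_3 = 5.5, c_3 = 4.5, s_3 = 0.5, a_4 = 4, c_4 = 0.5, s_4 = 2, t_4 = 2.5, a_5 = 4.5, b_5 = 4, c_5 = 4.5, a_6 = 7, b_6 = 2, c_6 = 1.5, t_6 = 3, a_7 = 2.5, b_7 = 5, c_7 = 2.5, t_7 = 5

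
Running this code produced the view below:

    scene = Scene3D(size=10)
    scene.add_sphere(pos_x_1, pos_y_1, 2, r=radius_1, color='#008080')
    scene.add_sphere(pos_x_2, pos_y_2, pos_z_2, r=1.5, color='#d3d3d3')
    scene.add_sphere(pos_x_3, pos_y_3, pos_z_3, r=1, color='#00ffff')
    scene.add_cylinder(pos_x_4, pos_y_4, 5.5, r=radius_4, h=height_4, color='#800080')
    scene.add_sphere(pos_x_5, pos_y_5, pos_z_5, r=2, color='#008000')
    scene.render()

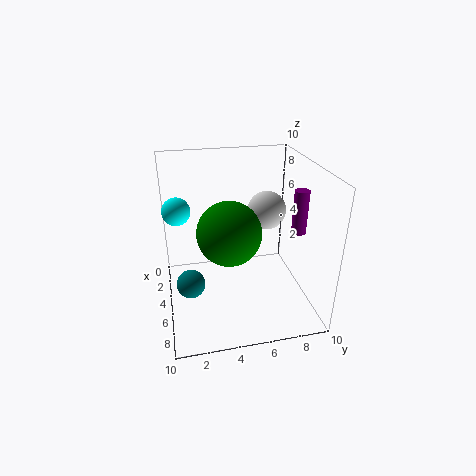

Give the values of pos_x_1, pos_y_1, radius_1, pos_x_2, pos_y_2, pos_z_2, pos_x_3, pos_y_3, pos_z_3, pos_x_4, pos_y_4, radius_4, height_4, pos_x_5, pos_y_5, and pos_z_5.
pos_x_1 = 5.5, pos_y_1 = 1.5, radius_1 = 1, pos_x_2 = 2, pos_y_2 = 8, pos_z_2 = 5.5, pos_x_3 = 3, pos_y_3 = 1, pos_z_3 = 6.5, pos_x_4 = 6, pos_y_4 = 9, radius_4 = 0.5, height_4 = 3, pos_x_5 = 7, pos_y_5 = 4, pos_z_5 = 6.5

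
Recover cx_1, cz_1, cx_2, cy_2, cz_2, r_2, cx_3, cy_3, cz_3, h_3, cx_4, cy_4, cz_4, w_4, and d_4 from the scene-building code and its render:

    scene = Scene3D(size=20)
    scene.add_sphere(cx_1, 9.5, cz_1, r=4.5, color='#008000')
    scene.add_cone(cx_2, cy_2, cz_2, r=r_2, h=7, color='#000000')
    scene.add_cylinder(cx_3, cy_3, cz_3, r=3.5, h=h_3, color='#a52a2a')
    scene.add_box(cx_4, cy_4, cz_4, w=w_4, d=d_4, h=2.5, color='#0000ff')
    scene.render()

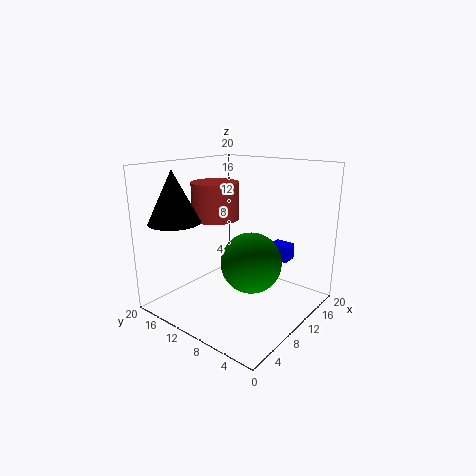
cx_1 = 12.5, cz_1 = 5.5, cx_2 = 4, cy_2 = 16, cz_2 = 12.5, r_2 = 3.5, cx_3 = 11.5, cy_3 = 15.5, cz_3 = 11.5, h_3 = 5.5, cx_4 = 16.5, cy_4 = 6, cz_4 = 5, w_4 = 2.5, d_4 = 3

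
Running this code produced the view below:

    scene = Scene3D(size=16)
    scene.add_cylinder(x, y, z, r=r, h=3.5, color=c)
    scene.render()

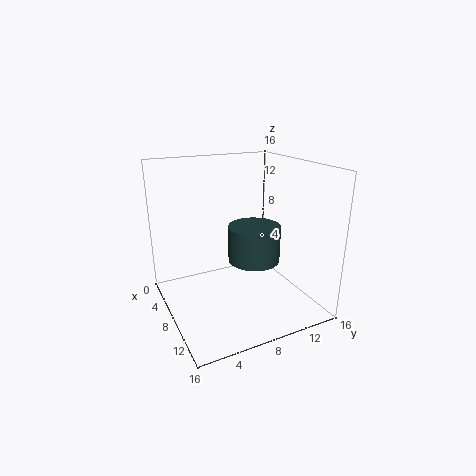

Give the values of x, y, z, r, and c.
x = 12.5
y = 7.5
z = 7.5
r = 2.5
c = 'darkslategray'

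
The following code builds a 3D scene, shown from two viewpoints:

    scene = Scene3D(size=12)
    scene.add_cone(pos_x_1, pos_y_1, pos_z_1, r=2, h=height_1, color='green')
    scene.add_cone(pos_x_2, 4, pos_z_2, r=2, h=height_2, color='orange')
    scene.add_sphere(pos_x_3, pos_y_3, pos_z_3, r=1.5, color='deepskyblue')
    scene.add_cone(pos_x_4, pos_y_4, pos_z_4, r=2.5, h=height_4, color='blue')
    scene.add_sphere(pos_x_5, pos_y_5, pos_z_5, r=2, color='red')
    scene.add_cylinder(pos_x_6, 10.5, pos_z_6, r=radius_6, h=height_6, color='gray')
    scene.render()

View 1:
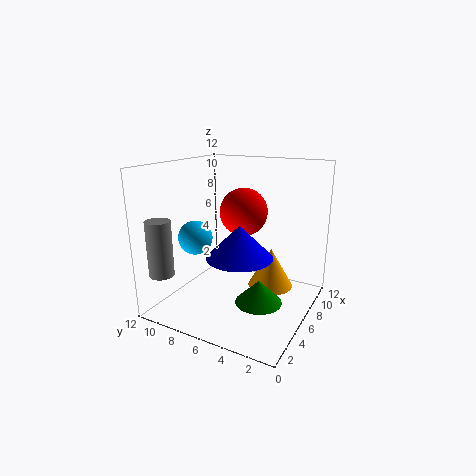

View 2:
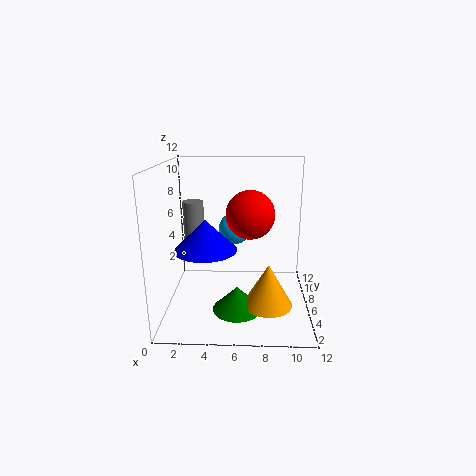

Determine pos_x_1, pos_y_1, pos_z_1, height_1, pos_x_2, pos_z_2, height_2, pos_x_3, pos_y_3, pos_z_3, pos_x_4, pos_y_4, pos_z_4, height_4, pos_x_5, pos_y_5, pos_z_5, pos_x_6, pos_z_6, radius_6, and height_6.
pos_x_1 = 6; pos_y_1 = 4; pos_z_1 = 0.5; height_1 = 2; pos_x_2 = 8.5; pos_z_2 = 1; height_2 = 3.5; pos_x_3 = 5.5; pos_y_3 = 10; pos_z_3 = 5.5; pos_x_4 = 3.5; pos_y_4 = 4.5; pos_z_4 = 5.5; height_4 = 2.5; pos_x_5 = 7; pos_y_5 = 6; pos_z_5 = 8; pos_x_6 = 1.5; pos_z_6 = 3.5; radius_6 = 1; height_6 = 4.5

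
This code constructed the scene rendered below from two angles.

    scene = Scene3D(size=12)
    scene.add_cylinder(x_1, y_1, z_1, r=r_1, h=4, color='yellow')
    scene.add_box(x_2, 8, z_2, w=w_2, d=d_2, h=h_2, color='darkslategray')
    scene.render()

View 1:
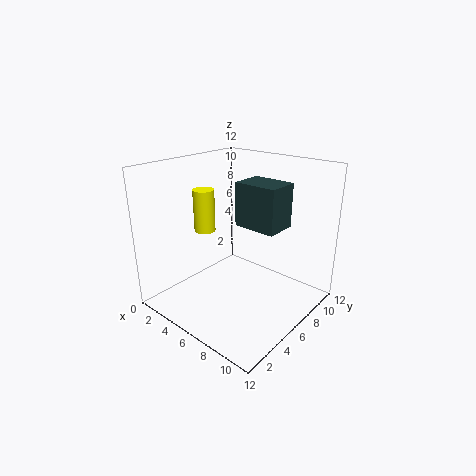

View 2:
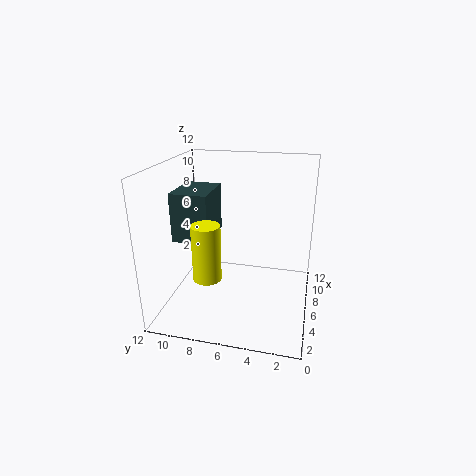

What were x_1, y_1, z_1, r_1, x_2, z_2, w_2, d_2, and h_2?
x_1 = 1; y_1 = 7; z_1 = 5; r_1 = 1; x_2 = 4; z_2 = 6; w_2 = 4; d_2 = 3; h_2 = 4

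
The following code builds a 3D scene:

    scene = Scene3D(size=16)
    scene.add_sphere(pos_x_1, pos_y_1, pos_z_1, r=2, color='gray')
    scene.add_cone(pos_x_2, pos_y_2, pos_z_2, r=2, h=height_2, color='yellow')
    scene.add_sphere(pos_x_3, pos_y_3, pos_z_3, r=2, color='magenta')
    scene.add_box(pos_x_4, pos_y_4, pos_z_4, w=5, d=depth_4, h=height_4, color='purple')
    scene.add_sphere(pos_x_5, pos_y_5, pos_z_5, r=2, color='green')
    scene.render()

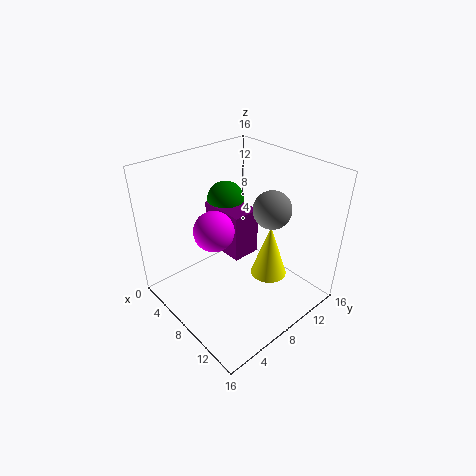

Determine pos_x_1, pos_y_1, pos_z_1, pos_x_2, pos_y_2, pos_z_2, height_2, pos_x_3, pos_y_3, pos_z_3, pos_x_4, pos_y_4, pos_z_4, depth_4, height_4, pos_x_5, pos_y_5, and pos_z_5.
pos_x_1 = 11, pos_y_1 = 10, pos_z_1 = 12, pos_x_2 = 11, pos_y_2 = 10, pos_z_2 = 4, height_2 = 6, pos_x_3 = 9, pos_y_3 = 4, pos_z_3 = 11, pos_x_4 = 5, pos_y_4 = 6, pos_z_4 = 7, depth_4 = 3, height_4 = 5, pos_x_5 = 6, pos_y_5 = 8, pos_z_5 = 12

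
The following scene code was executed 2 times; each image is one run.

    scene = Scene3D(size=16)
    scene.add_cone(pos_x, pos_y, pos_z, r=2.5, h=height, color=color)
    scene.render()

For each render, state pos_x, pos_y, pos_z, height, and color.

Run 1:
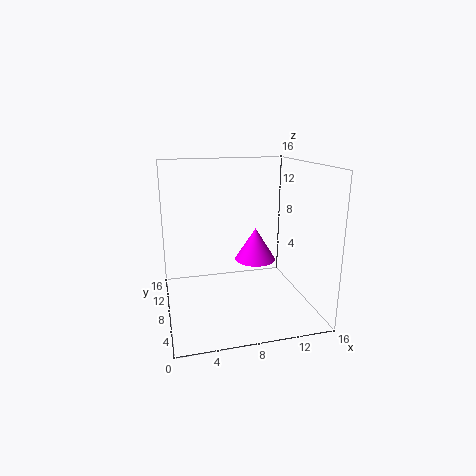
pos_x = 11
pos_y = 11
pos_z = 4
height = 4
color = 'magenta'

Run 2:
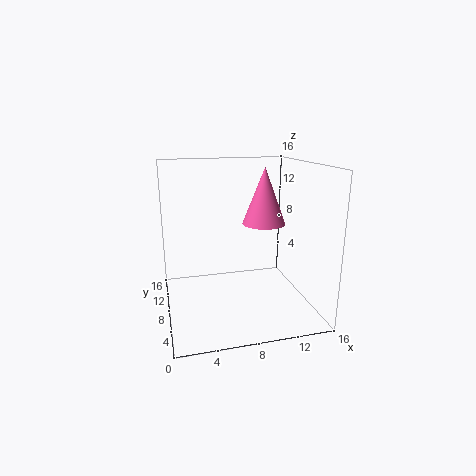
pos_x = 11.5
pos_y = 9.5
pos_z = 9
height = 6.5
color = 'hotpink'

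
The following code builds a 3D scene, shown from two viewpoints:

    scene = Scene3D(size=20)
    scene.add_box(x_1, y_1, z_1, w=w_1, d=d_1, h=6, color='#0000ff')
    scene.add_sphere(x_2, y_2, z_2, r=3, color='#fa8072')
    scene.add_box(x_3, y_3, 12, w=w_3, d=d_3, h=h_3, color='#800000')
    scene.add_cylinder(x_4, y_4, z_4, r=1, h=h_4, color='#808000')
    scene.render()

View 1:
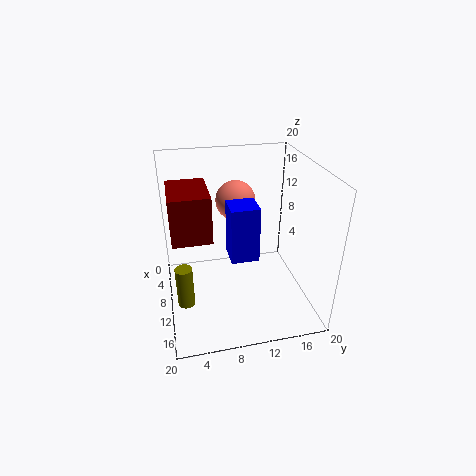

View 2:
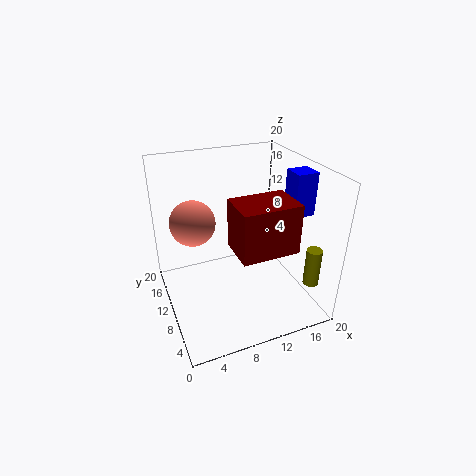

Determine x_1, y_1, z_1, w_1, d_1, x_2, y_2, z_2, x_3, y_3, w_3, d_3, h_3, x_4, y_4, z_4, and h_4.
x_1 = 17
y_1 = 7
z_1 = 13
w_1 = 3
d_1 = 3
x_2 = 4
y_2 = 11
z_2 = 13
x_3 = 7
y_3 = 1
w_3 = 7
d_3 = 5
h_3 = 6
x_4 = 17
y_4 = 2
z_4 = 6
h_4 = 5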